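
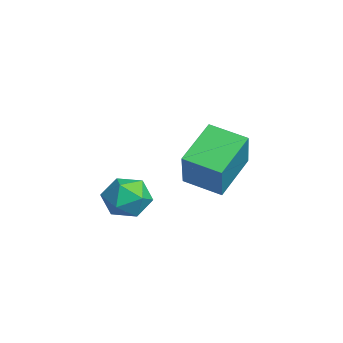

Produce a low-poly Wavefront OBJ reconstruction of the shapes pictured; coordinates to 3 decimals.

v -4.242 -1.068 -2.238
v -3.099 -1.407 -0.485
v -5.49 0.297 -1.16
v -4.347 -0.043 0.593
v -3.233 0.183 -2.653
v -2.09 -0.157 -0.9
v -4.481 1.547 -1.575
v -3.338 1.208 0.178
v -2.161 -3.089 -0.971
v -1.269 -3.299 -1.419
v -2.931 -4.081 -2.041
v -2.039 -4.291 -2.489
v -2.23 -4.634 -1.547
v -1.754 -4.02 -0.886
v -2.446 -3.36 -2.574
v -1.97 -2.746 -1.913
v -1.445 -3.466 -2.409
v -1.312 -4.253 -1.775
v -2.888 -3.127 -1.685
v -2.755 -3.914 -1.051
f 2 4 1
f 5 2 1
f 1 4 3
f 3 5 1
f 2 8 4
f 6 2 5
f 6 8 2
f 4 8 3
f 7 5 3
f 3 8 7
f 7 6 5
f 8 6 7
f 9 20 14
f 9 14 10
f 9 10 16
f 9 16 19
f 9 19 20
f 10 14 18
f 14 20 13
f 20 19 11
f 19 16 15
f 16 10 17
f 12 18 13
f 12 13 11
f 12 11 15
f 12 15 17
f 12 17 18
f 13 18 14
f 11 13 20
f 15 11 19
f 17 15 16
f 18 17 10



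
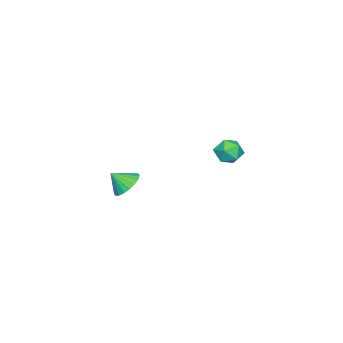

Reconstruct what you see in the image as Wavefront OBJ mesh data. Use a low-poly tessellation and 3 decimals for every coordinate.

v 1.937 -3.062 -1.649
v 2.327 -2.413 -1.243
v 2.283 -3.758 -0.871
v 2.002 -2.409 -1.094
v 1.666 -2.517 -1.041
v 1.376 -2.72 -1.094
v 1.183 -2.982 -1.242
v 1.121 -3.258 -1.461
v 1.199 -3.5 -1.712
v 1.405 -3.667 -1.953
v 1.703 -3.728 -2.14
v 2.041 -3.675 -2.244
v 2.361 -3.515 -2.244
v 2.608 -3.278 -2.141
v 2.739 -3.003 -1.954
v 2.73 -2.738 -1.713
v 2.585 -2.529 -1.462
v 3.513 3.993 3.337
v 3.902 3.907 3.981
v 3.898 2.893 2.959
v 4.287 2.807 3.603
v 3.53 2.8 3.614
v 3.292 3.479 3.848
v 4.508 3.321 3.092
v 4.27 4 3.326
v 4.517 3.492 3.83
v 3.912 3.17 4.152
v 3.888 3.63 2.788
v 3.283 3.308 3.11
f 2 1 4
f 2 4 3
f 4 1 5
f 4 5 3
f 5 1 6
f 5 6 3
f 6 1 7
f 6 7 3
f 7 1 8
f 7 8 3
f 8 1 9
f 8 9 3
f 9 1 10
f 9 10 3
f 10 1 11
f 10 11 3
f 11 1 12
f 11 12 3
f 12 1 13
f 12 13 3
f 13 1 14
f 13 14 3
f 14 1 15
f 14 15 3
f 15 1 16
f 15 16 3
f 16 1 17
f 16 17 3
f 17 1 2
f 17 2 3
f 18 29 23
f 18 23 19
f 18 19 25
f 18 25 28
f 18 28 29
f 19 23 27
f 23 29 22
f 29 28 20
f 28 25 24
f 25 19 26
f 21 27 22
f 21 22 20
f 21 20 24
f 21 24 26
f 21 26 27
f 22 27 23
f 20 22 29
f 24 20 28
f 26 24 25
f 27 26 19



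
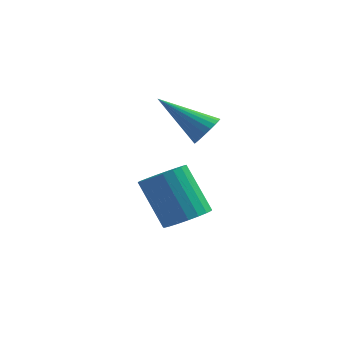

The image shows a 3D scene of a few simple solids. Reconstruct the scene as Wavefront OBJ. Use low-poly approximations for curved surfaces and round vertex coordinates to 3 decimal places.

v -1.228 1.797 -0.131
v -0.912 1.525 0.354
v -2.872 1.963 1.031
v -0.861 1.766 0.392
v -0.866 2.012 0.351
v -0.926 2.226 0.236
v -1.032 2.374 0.065
v -1.167 2.434 -0.136
v -1.312 2.398 -0.336
v -1.445 2.27 -0.505
v -1.544 2.07 -0.616
v -1.595 1.828 -0.655
v -1.59 1.582 -0.613
v -1.53 1.369 -0.498
v -1.425 1.221 -0.327
v -1.289 1.16 -0.126
v -1.144 1.197 0.074
v -1.012 1.325 0.242
v -1.657 0.993 -3.736
v -1.146 1.67 -3.68
v -2.131 2.283 -2.088
v -2.643 1.607 -2.144
v -1.405 1.791 -3.887
v -2.39 2.404 -2.295
v -1.708 1.774 -4.068
v -2.693 2.387 -2.476
v -2.002 1.622 -4.192
v -2.988 2.236 -2.6
v -2.237 1.362 -4.237
v -3.222 1.975 -2.645
v -2.371 1.037 -4.195
v -3.357 1.651 -2.603
v -2.382 0.706 -4.074
v -3.368 1.319 -2.482
v -2.268 0.423 -3.894
v -3.253 1.037 -2.302
v -2.048 0.24 -3.687
v -3.033 0.853 -2.095
v -1.761 0.186 -3.489
v -2.746 0.8 -1.897
v -1.455 0.273 -3.333
v -2.44 0.886 -1.741
v -1.185 0.483 -3.247
v -2.17 1.097 -1.655
v -0.996 0.782 -3.245
v -1.981 1.396 -1.653
v -0.922 1.118 -3.329
v -1.907 1.731 -1.737
v -0.975 1.431 -3.482
v -1.96 2.045 -1.89
f 2 1 4
f 2 4 3
f 4 1 5
f 4 5 3
f 5 1 6
f 5 6 3
f 6 1 7
f 6 7 3
f 7 1 8
f 7 8 3
f 8 1 9
f 8 9 3
f 9 1 10
f 9 10 3
f 10 1 11
f 10 11 3
f 11 1 12
f 11 12 3
f 12 1 13
f 12 13 3
f 13 1 14
f 13 14 3
f 14 1 15
f 14 15 3
f 15 1 16
f 15 16 3
f 16 1 17
f 16 17 3
f 17 1 18
f 17 18 3
f 18 1 2
f 18 2 3
f 20 19 23
f 20 23 21
f 21 23 24
f 21 24 22
f 23 19 25
f 23 25 24
f 24 25 26
f 24 26 22
f 25 19 27
f 25 27 26
f 26 27 28
f 26 28 22
f 27 19 29
f 27 29 28
f 28 29 30
f 28 30 22
f 29 19 31
f 29 31 30
f 30 31 32
f 30 32 22
f 31 19 33
f 31 33 32
f 32 33 34
f 32 34 22
f 33 19 35
f 33 35 34
f 34 35 36
f 34 36 22
f 35 19 37
f 35 37 36
f 36 37 38
f 36 38 22
f 37 19 39
f 37 39 38
f 38 39 40
f 38 40 22
f 39 19 41
f 39 41 40
f 40 41 42
f 40 42 22
f 41 19 43
f 41 43 42
f 42 43 44
f 42 44 22
f 43 19 45
f 43 45 44
f 44 45 46
f 44 46 22
f 45 19 47
f 45 47 46
f 46 47 48
f 46 48 22
f 47 19 49
f 47 49 48
f 48 49 50
f 48 50 22
f 49 19 20
f 49 20 50
f 50 20 21
f 50 21 22



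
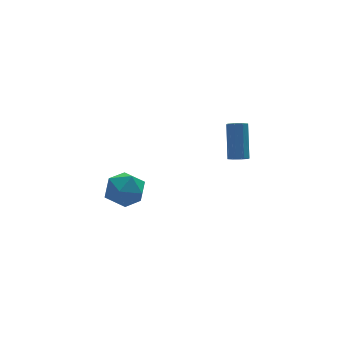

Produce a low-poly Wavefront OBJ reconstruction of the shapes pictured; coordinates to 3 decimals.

v -2.725 2.761 -3.316
v -2.18 2.066 -2.553
v -4.34 1.834 -3.007
v -3.795 1.139 -2.244
v -3.97 2.263 -1.987
v -2.972 2.837 -2.178
v -3.548 1.063 -3.382
v -2.55 1.637 -3.573
v -2.689 1.017 -2.594
v -2.949 1.758 -1.732
v -3.571 2.142 -3.828
v -3.831 2.883 -2.966
v 0.435 -3.64 2.293
v 0.934 -3.612 2.147
v 1.323 -2.433 3.702
v 0.825 -2.46 3.847
v 0.711 -3.325 1.985
v 1.101 -2.145 3.539
v 0.327 -3.222 2.003
v 0.717 -2.042 3.557
v 0.007 -3.364 2.191
v 0.396 -2.184 3.745
v -0.063 -3.667 2.438
v 0.326 -2.488 3.993
v 0.159 -3.955 2.601
v 0.549 -2.775 4.155
v 0.543 -4.058 2.583
v 0.933 -2.878 4.137
v 0.864 -3.916 2.395
v 1.253 -2.736 3.949
f 1 12 6
f 1 6 2
f 1 2 8
f 1 8 11
f 1 11 12
f 2 6 10
f 6 12 5
f 12 11 3
f 11 8 7
f 8 2 9
f 4 10 5
f 4 5 3
f 4 3 7
f 4 7 9
f 4 9 10
f 5 10 6
f 3 5 12
f 7 3 11
f 9 7 8
f 10 9 2
f 14 13 17
f 14 17 15
f 15 17 18
f 15 18 16
f 17 13 19
f 17 19 18
f 18 19 20
f 18 20 16
f 19 13 21
f 19 21 20
f 20 21 22
f 20 22 16
f 21 13 23
f 21 23 22
f 22 23 24
f 22 24 16
f 23 13 25
f 23 25 24
f 24 25 26
f 24 26 16
f 25 13 27
f 25 27 26
f 26 27 28
f 26 28 16
f 27 13 29
f 27 29 28
f 28 29 30
f 28 30 16
f 29 13 14
f 29 14 30
f 30 14 15
f 30 15 16



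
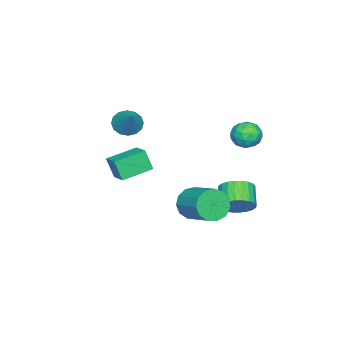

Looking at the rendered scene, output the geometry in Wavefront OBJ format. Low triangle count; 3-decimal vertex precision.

v 0.962 1.95 -3.206
v 1.436 1.35 -2.578
v 2.313 2.849 -1.806
v 1.838 3.45 -2.434
v 1.761 1.393 -3.03
v 2.637 2.892 -2.258
v 1.831 1.613 -3.537
v 2.708 3.112 -2.766
v 1.626 1.94 -3.94
v 2.502 3.439 -3.168
v 1.21 2.27 -4.109
v 2.086 3.77 -3.338
v 0.715 2.499 -3.992
v 1.591 3.998 -3.22
v 0.298 2.554 -3.625
v 1.175 4.053 -2.853
v 0.092 2.417 -3.125
v 0.969 3.916 -2.353
v 0.163 2.132 -2.65
v 1.039 3.631 -1.879
v 0.487 1.789 -2.352
v 1.363 3.288 -1.581
v 0.961 1.498 -2.325
v 1.838 2.997 -1.554
v -0.401 3.757 -3.72
v 0.126 3.865 -2.95
v -0.851 3.351 -2.209
v -1.379 3.243 -2.98
v -0.051 4.186 -2.961
v -1.029 3.671 -2.22
v -0.282 4.442 -3.087
v -1.259 3.927 -2.346
v -0.531 4.593 -3.31
v -1.508 4.078 -2.569
v -0.76 4.617 -3.596
v -1.737 4.102 -2.855
v -0.934 4.511 -3.9
v -1.912 3.996 -3.159
v -1.028 4.289 -4.177
v -2.005 3.774 -3.436
v -1.026 3.987 -4.385
v -2.003 3.472 -3.644
v -0.929 3.649 -4.491
v -1.906 3.135 -3.75
v -0.751 3.329 -4.48
v -1.729 2.814 -3.739
v -0.521 3.073 -4.354
v -1.498 2.558 -3.613
v -0.272 2.922 -4.131
v -1.249 2.407 -3.39
v -0.043 2.898 -3.845
v -1.02 2.383 -3.104
v 0.132 3.004 -3.541
v -0.846 2.489 -2.8
v 0.225 3.226 -3.264
v -0.752 2.711 -2.523
v 0.223 3.528 -3.056
v -0.754 3.013 -2.315
v -1.648 -3.05 0.013
v -0.992 -3.152 -0.502
v -0.572 -2.27 1.227
v -1.157 -2.763 -0.606
v -1.454 -2.452 -0.544
v -1.802 -2.3 -0.332
v -2.109 -2.35 -0.029
v -2.293 -2.587 0.286
v -2.303 -2.948 0.528
v -2.138 -3.337 0.631
v -1.841 -3.649 0.569
v -1.493 -3.8 0.358
v -1.186 -3.751 0.054
v -1.002 -3.513 -0.261
v -2.211 4.035 0.621
v -1.721 3.32 0.789
v -3.099 3.24 -0.169
v -2.609 2.525 -0.001
v -3.08 2.9 0.646
v -2.531 3.391 1.134
v -2.289 3.169 -0.514
v -1.74 3.66 -0.026
v -1.769 2.785 0.088
v -2.258 2.618 0.805
v -2.562 3.942 -0.185
v -3.051 3.775 0.532
v -1.888 3.747 0.774
v -2.932 2.813 -0.154
v -3.209 3.033 0.226
v -2.92 2.613 0.325
v -2.365 3.789 0.977
v -2.076 3.369 1.076
v -2.875 3.122 0.991
v -2.744 3.191 -0.456
v -2.455 2.771 -0.357
v -1.9 3.947 0.295
v -1.611 3.527 0.394
v -1.945 3.438 -0.371
v -1.628 3.012 0.461
v -2.15 2.545 -0.003
v -1.962 2.924 -0.305
v -1.64 3.212 -0.018
v -1.916 2.914 0.882
v -2.437 2.447 0.418
v -2.714 2.668 0.798
v -2.392 2.956 1.085
v -1.944 2.6 0.47
v -2.383 4.113 0.202
v -2.904 3.646 -0.262
v -2.428 3.604 -0.465
v -2.106 3.892 -0.178
v -2.67 4.015 0.623
v -3.192 3.548 0.159
v -3.18 3.348 0.638
v -2.858 3.636 0.925
v -2.876 3.96 0.15
v -0.499 -1.491 -2.168
v -0.551 -1.971 -0.982
v 0.231 -0.632 -1.786
v 0.178 -1.112 -0.601
v 0.882 -2.508 -2.519
v 0.829 -2.988 -1.334
v 1.611 -1.649 -2.138
v 1.559 -2.129 -0.952
f 2 1 5
f 2 5 3
f 3 5 6
f 3 6 4
f 5 1 7
f 5 7 6
f 6 7 8
f 6 8 4
f 7 1 9
f 7 9 8
f 8 9 10
f 8 10 4
f 9 1 11
f 9 11 10
f 10 11 12
f 10 12 4
f 11 1 13
f 11 13 12
f 12 13 14
f 12 14 4
f 13 1 15
f 13 15 14
f 14 15 16
f 14 16 4
f 15 1 17
f 15 17 16
f 16 17 18
f 16 18 4
f 17 1 19
f 17 19 18
f 18 19 20
f 18 20 4
f 19 1 21
f 19 21 20
f 20 21 22
f 20 22 4
f 21 1 23
f 21 23 22
f 22 23 24
f 22 24 4
f 23 1 2
f 23 2 24
f 24 2 3
f 24 3 4
f 26 25 29
f 26 29 27
f 27 29 30
f 27 30 28
f 29 25 31
f 29 31 30
f 30 31 32
f 30 32 28
f 31 25 33
f 31 33 32
f 32 33 34
f 32 34 28
f 33 25 35
f 33 35 34
f 34 35 36
f 34 36 28
f 35 25 37
f 35 37 36
f 36 37 38
f 36 38 28
f 37 25 39
f 37 39 38
f 38 39 40
f 38 40 28
f 39 25 41
f 39 41 40
f 40 41 42
f 40 42 28
f 41 25 43
f 41 43 42
f 42 43 44
f 42 44 28
f 43 25 45
f 43 45 44
f 44 45 46
f 44 46 28
f 45 25 47
f 45 47 46
f 46 47 48
f 46 48 28
f 47 25 49
f 47 49 48
f 48 49 50
f 48 50 28
f 49 25 51
f 49 51 50
f 50 51 52
f 50 52 28
f 51 25 53
f 51 53 52
f 52 53 54
f 52 54 28
f 53 25 55
f 53 55 54
f 54 55 56
f 54 56 28
f 55 25 57
f 55 57 56
f 56 57 58
f 56 58 28
f 57 25 26
f 57 26 58
f 58 26 27
f 58 27 28
f 60 59 62
f 60 62 61
f 62 59 63
f 62 63 61
f 63 59 64
f 63 64 61
f 64 59 65
f 64 65 61
f 65 59 66
f 65 66 61
f 66 59 67
f 66 67 61
f 67 59 68
f 67 68 61
f 68 59 69
f 68 69 61
f 69 59 70
f 69 70 61
f 70 59 71
f 70 71 61
f 71 59 72
f 71 72 61
f 72 59 60
f 72 60 61
f 73 110 89
f 110 84 113
f 89 113 78
f 110 113 89
f 73 89 85
f 89 78 90
f 85 90 74
f 89 90 85
f 73 85 94
f 85 74 95
f 94 95 80
f 85 95 94
f 73 94 106
f 94 80 109
f 106 109 83
f 94 109 106
f 73 106 110
f 106 83 114
f 110 114 84
f 106 114 110
f 74 90 101
f 90 78 104
f 101 104 82
f 90 104 101
f 78 113 91
f 113 84 112
f 91 112 77
f 113 112 91
f 84 114 111
f 114 83 107
f 111 107 75
f 114 107 111
f 83 109 108
f 109 80 96
f 108 96 79
f 109 96 108
f 80 95 100
f 95 74 97
f 100 97 81
f 95 97 100
f 76 102 88
f 102 82 103
f 88 103 77
f 102 103 88
f 76 88 86
f 88 77 87
f 86 87 75
f 88 87 86
f 76 86 93
f 86 75 92
f 93 92 79
f 86 92 93
f 76 93 98
f 93 79 99
f 98 99 81
f 93 99 98
f 76 98 102
f 98 81 105
f 102 105 82
f 98 105 102
f 77 103 91
f 103 82 104
f 91 104 78
f 103 104 91
f 75 87 111
f 87 77 112
f 111 112 84
f 87 112 111
f 79 92 108
f 92 75 107
f 108 107 83
f 92 107 108
f 81 99 100
f 99 79 96
f 100 96 80
f 99 96 100
f 82 105 101
f 105 81 97
f 101 97 74
f 105 97 101
f 116 118 115
f 119 116 115
f 115 118 117
f 117 119 115
f 116 122 118
f 120 116 119
f 120 122 116
f 118 122 117
f 121 119 117
f 117 122 121
f 121 120 119
f 122 120 121



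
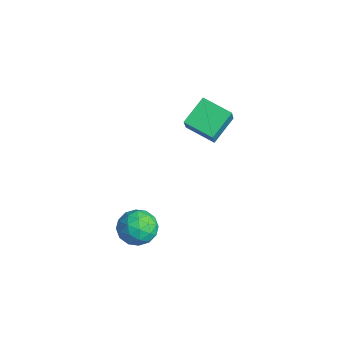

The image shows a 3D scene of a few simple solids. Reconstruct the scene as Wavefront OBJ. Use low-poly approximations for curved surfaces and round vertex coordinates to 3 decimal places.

v 2.908 -1.609 -0.015
v 3.465 -1.36 -0.578
v 2.975 -2.86 -0.502
v 3.532 -2.611 -1.065
v 3.738 -2.637 -0.26
v 3.696 -1.864 0.04
v 2.744 -2.356 -1.12
v 2.702 -1.583 -0.82
v 3.364 -1.822 -1.261
v 3.978 -1.995 -0.73
v 2.462 -2.225 -0.35
v 3.076 -2.398 0.181
v 3.181 -1.375 -0.254
v 3.259 -2.845 -0.826
v 3.38 -2.861 -0.353
v 3.708 -2.714 -0.684
v 3.316 -1.671 0.11
v 3.644 -1.525 -0.221
v 3.804 -2.275 -0.035
v 2.796 -2.695 -0.859
v 3.124 -2.549 -1.19
v 2.732 -1.506 -0.396
v 3.06 -1.359 -0.727
v 2.636 -1.945 -1.045
v 3.449 -1.5 -0.986
v 3.488 -2.235 -1.272
v 3.025 -2.085 -1.305
v 3 -1.631 -1.128
v 3.81 -1.602 -0.674
v 3.849 -2.337 -0.96
v 3.97 -2.353 -0.487
v 3.946 -1.898 -0.311
v 3.75 -1.873 -1.076
v 2.591 -1.883 -0.12
v 2.63 -2.618 -0.406
v 2.494 -2.322 -0.769
v 2.47 -1.867 -0.593
v 2.952 -1.985 0.192
v 2.991 -2.72 -0.094
v 3.44 -2.589 0.048
v 3.415 -2.135 0.225
v 2.69 -2.347 -0.004
v -0.688 1.721 0.597
v -1.183 2.778 1.295
v 0.364 2.451 0.238
v -0.13 3.508 0.937
v -0.07 1.332 1.623
v -0.564 2.389 2.322
v 0.983 2.062 1.265
v 0.488 3.119 1.963
f 1 38 17
f 38 12 41
f 17 41 6
f 38 41 17
f 1 17 13
f 17 6 18
f 13 18 2
f 17 18 13
f 1 13 22
f 13 2 23
f 22 23 8
f 13 23 22
f 1 22 34
f 22 8 37
f 34 37 11
f 22 37 34
f 1 34 38
f 34 11 42
f 38 42 12
f 34 42 38
f 2 18 29
f 18 6 32
f 29 32 10
f 18 32 29
f 6 41 19
f 41 12 40
f 19 40 5
f 41 40 19
f 12 42 39
f 42 11 35
f 39 35 3
f 42 35 39
f 11 37 36
f 37 8 24
f 36 24 7
f 37 24 36
f 8 23 28
f 23 2 25
f 28 25 9
f 23 25 28
f 4 30 16
f 30 10 31
f 16 31 5
f 30 31 16
f 4 16 14
f 16 5 15
f 14 15 3
f 16 15 14
f 4 14 21
f 14 3 20
f 21 20 7
f 14 20 21
f 4 21 26
f 21 7 27
f 26 27 9
f 21 27 26
f 4 26 30
f 26 9 33
f 30 33 10
f 26 33 30
f 5 31 19
f 31 10 32
f 19 32 6
f 31 32 19
f 3 15 39
f 15 5 40
f 39 40 12
f 15 40 39
f 7 20 36
f 20 3 35
f 36 35 11
f 20 35 36
f 9 27 28
f 27 7 24
f 28 24 8
f 27 24 28
f 10 33 29
f 33 9 25
f 29 25 2
f 33 25 29
f 44 46 43
f 47 44 43
f 43 46 45
f 45 47 43
f 44 50 46
f 48 44 47
f 48 50 44
f 46 50 45
f 49 47 45
f 45 50 49
f 49 48 47
f 50 48 49



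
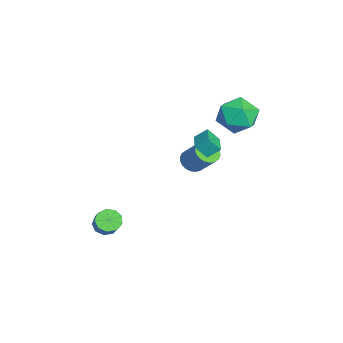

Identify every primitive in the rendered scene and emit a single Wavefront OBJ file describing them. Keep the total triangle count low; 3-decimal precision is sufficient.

v -3.653 0.982 0.103
v -3.163 0.482 0.114
v -2.438 1.218 1.269
v -2.927 1.718 1.257
v -3.056 0.657 -0.066
v -2.33 1.394 1.089
v -3.039 0.882 -0.22
v -2.314 1.619 0.935
v -3.116 1.123 -0.324
v -2.391 1.859 0.831
v -3.275 1.341 -0.364
v -2.549 2.078 0.791
v -3.491 1.505 -0.333
v -2.765 2.242 0.822
v -3.732 1.59 -0.235
v -3.006 2.326 0.919
v -3.961 1.582 -0.086
v -3.235 2.318 1.068
v -4.142 1.482 0.091
v -3.417 2.218 1.246
v -4.25 1.306 0.271
v -3.524 2.043 1.426
v -4.266 1.081 0.425
v -3.541 1.818 1.58
v -4.189 0.841 0.529
v -3.464 1.577 1.684
v -4.031 0.622 0.569
v -3.305 1.359 1.724
v -3.815 0.458 0.538
v -3.089 1.195 1.693
v -3.574 0.374 0.441
v -2.848 1.11 1.595
v -3.345 0.382 0.292
v -2.619 1.118 1.446
v -3.352 4.191 3.977
v -2.463 3.761 3.335
v -4.257 2.519 3.845
v -3.368 2.089 3.203
v -3.208 2.327 4.345
v -2.649 3.36 4.427
v -4.071 2.92 2.753
v -3.512 3.953 2.835
v -2.908 2.975 2.578
v -2.375 2.609 3.562
v -4.345 3.671 3.618
v -3.812 3.305 4.602
v -0.273 -3.171 -2.103
v 0.106 -3.659 -2.362
v 0.932 -3.477 -1.496
v 0.553 -2.989 -1.237
v 0.217 -3.257 -2.552
v 1.043 -3.075 -1.686
v 0.098 -2.815 -2.532
v 0.924 -2.632 -1.666
v -0.194 -2.539 -2.311
v 0.632 -2.357 -1.445
v -0.523 -2.559 -1.993
v 0.302 -2.377 -1.127
v -0.735 -2.866 -1.726
v 0.09 -2.684 -0.86
v -0.731 -3.315 -1.636
v 0.095 -3.133 -0.77
v -0.512 -3.697 -1.764
v 0.313 -3.515 -0.898
v -0.182 -3.833 -2.051
v 0.644 -3.651 -1.185
v -1.036 1.595 2.855
v -1.03 1.023 3.55
v -1.059 2.228 3.375
v -1.053 1.656 4.071
v 0.093 1.624 2.869
v 0.099 1.052 3.565
v 0.07 2.257 3.39
v 0.076 1.685 4.085
f 2 1 5
f 2 5 3
f 3 5 6
f 3 6 4
f 5 1 7
f 5 7 6
f 6 7 8
f 6 8 4
f 7 1 9
f 7 9 8
f 8 9 10
f 8 10 4
f 9 1 11
f 9 11 10
f 10 11 12
f 10 12 4
f 11 1 13
f 11 13 12
f 12 13 14
f 12 14 4
f 13 1 15
f 13 15 14
f 14 15 16
f 14 16 4
f 15 1 17
f 15 17 16
f 16 17 18
f 16 18 4
f 17 1 19
f 17 19 18
f 18 19 20
f 18 20 4
f 19 1 21
f 19 21 20
f 20 21 22
f 20 22 4
f 21 1 23
f 21 23 22
f 22 23 24
f 22 24 4
f 23 1 25
f 23 25 24
f 24 25 26
f 24 26 4
f 25 1 27
f 25 27 26
f 26 27 28
f 26 28 4
f 27 1 29
f 27 29 28
f 28 29 30
f 28 30 4
f 29 1 31
f 29 31 30
f 30 31 32
f 30 32 4
f 31 1 33
f 31 33 32
f 32 33 34
f 32 34 4
f 33 1 2
f 33 2 34
f 34 2 3
f 34 3 4
f 35 46 40
f 35 40 36
f 35 36 42
f 35 42 45
f 35 45 46
f 36 40 44
f 40 46 39
f 46 45 37
f 45 42 41
f 42 36 43
f 38 44 39
f 38 39 37
f 38 37 41
f 38 41 43
f 38 43 44
f 39 44 40
f 37 39 46
f 41 37 45
f 43 41 42
f 44 43 36
f 48 47 51
f 48 51 49
f 49 51 52
f 49 52 50
f 51 47 53
f 51 53 52
f 52 53 54
f 52 54 50
f 53 47 55
f 53 55 54
f 54 55 56
f 54 56 50
f 55 47 57
f 55 57 56
f 56 57 58
f 56 58 50
f 57 47 59
f 57 59 58
f 58 59 60
f 58 60 50
f 59 47 61
f 59 61 60
f 60 61 62
f 60 62 50
f 61 47 63
f 61 63 62
f 62 63 64
f 62 64 50
f 63 47 65
f 63 65 64
f 64 65 66
f 64 66 50
f 65 47 48
f 65 48 66
f 66 48 49
f 66 49 50
f 68 70 67
f 71 68 67
f 67 70 69
f 69 71 67
f 68 74 70
f 72 68 71
f 72 74 68
f 70 74 69
f 73 71 69
f 69 74 73
f 73 72 71
f 74 72 73



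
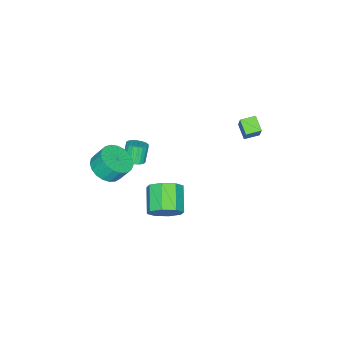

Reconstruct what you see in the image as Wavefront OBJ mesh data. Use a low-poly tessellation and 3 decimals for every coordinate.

v 2.482 -3.152 -0.728
v 3.155 -3.795 -0.16
v 2.911 -3.17 0.835
v 2.238 -2.528 0.268
v 3.433 -3.465 -0.298
v 3.19 -2.84 0.697
v 3.548 -3.082 -0.511
v 3.304 -2.457 0.484
v 3.477 -2.711 -0.762
v 3.234 -2.086 0.234
v 3.235 -2.416 -1.006
v 2.992 -1.791 -0.011
v 2.862 -2.248 -1.202
v 2.619 -1.623 -0.207
v 2.424 -2.237 -1.316
v 2.181 -1.612 -0.321
v 1.995 -2.384 -1.329
v 1.752 -1.759 -0.334
v 1.651 -2.664 -1.237
v 1.408 -2.039 -0.242
v 1.45 -3.029 -1.058
v 1.207 -2.404 -0.062
v 1.428 -3.414 -0.821
v 1.184 -2.79 0.174
v 1.587 -3.755 -0.568
v 1.344 -3.13 0.427
v 1.902 -3.991 -0.343
v 1.659 -3.366 0.653
v 2.316 -4.083 -0.184
v 2.073 -3.458 0.811
v 2.76 -4.013 -0.119
v 2.516 -3.388 0.876
v -2.043 4.272 2.734
v -2.549 3.554 3.291
v -1.452 4.75 3.886
v -1.958 4.033 4.443
v -1.342 3.687 2.617
v -1.848 2.97 3.174
v -0.751 4.166 3.769
v -1.257 3.448 4.326
v 1.311 0.144 -4.209
v 1.882 0.303 -3.294
v 0.6 -0.605 -2.336
v 0.029 -0.764 -3.251
v 1.337 0.917 -3.441
v 0.055 0.01 -2.483
v 0.777 1.078 -4.038
v -0.505 0.171 -3.08
v 0.53 0.692 -4.735
v -0.752 -0.215 -3.777
v 0.74 -0.015 -5.124
v -0.542 -0.923 -4.166
v 1.285 -0.63 -4.977
v 0.003 -1.537 -4.019
v 1.845 -0.791 -4.38
v 0.563 -1.698 -3.422
v 2.092 -0.405 -3.683
v 0.81 -1.312 -2.725
v 0.117 -2.884 -1.852
v 0.578 -3.338 -1.678
v 0.044 -3.45 -0.554
v -0.417 -2.996 -0.728
v 0.703 -3.081 -1.593
v 0.168 -3.192 -0.469
v 0.712 -2.785 -1.56
v 0.177 -2.896 -0.435
v 0.603 -2.509 -1.584
v 0.068 -2.62 -0.46
v 0.398 -2.307 -1.662
v -0.137 -2.418 -0.537
v 0.137 -2.219 -1.777
v -0.397 -2.33 -0.653
v -0.127 -2.263 -1.907
v -0.662 -2.374 -0.783
v -0.344 -2.43 -2.026
v -0.878 -2.542 -0.902
v -0.468 -2.688 -2.111
v -1.003 -2.799 -0.987
v -0.477 -2.984 -2.145
v -1.012 -3.095 -1.02
v -0.368 -3.26 -2.12
v -0.903 -3.371 -0.996
v -0.163 -3.462 -2.043
v -0.698 -3.573 -0.918
v 0.097 -3.55 -1.927
v -0.437 -3.661 -0.803
v 0.362 -3.506 -1.797
v -0.173 -3.617 -0.673
f 2 1 5
f 2 5 3
f 3 5 6
f 3 6 4
f 5 1 7
f 5 7 6
f 6 7 8
f 6 8 4
f 7 1 9
f 7 9 8
f 8 9 10
f 8 10 4
f 9 1 11
f 9 11 10
f 10 11 12
f 10 12 4
f 11 1 13
f 11 13 12
f 12 13 14
f 12 14 4
f 13 1 15
f 13 15 14
f 14 15 16
f 14 16 4
f 15 1 17
f 15 17 16
f 16 17 18
f 16 18 4
f 17 1 19
f 17 19 18
f 18 19 20
f 18 20 4
f 19 1 21
f 19 21 20
f 20 21 22
f 20 22 4
f 21 1 23
f 21 23 22
f 22 23 24
f 22 24 4
f 23 1 25
f 23 25 24
f 24 25 26
f 24 26 4
f 25 1 27
f 25 27 26
f 26 27 28
f 26 28 4
f 27 1 29
f 27 29 28
f 28 29 30
f 28 30 4
f 29 1 31
f 29 31 30
f 30 31 32
f 30 32 4
f 31 1 2
f 31 2 32
f 32 2 3
f 32 3 4
f 34 36 33
f 37 34 33
f 33 36 35
f 35 37 33
f 34 40 36
f 38 34 37
f 38 40 34
f 36 40 35
f 39 37 35
f 35 40 39
f 39 38 37
f 40 38 39
f 42 41 45
f 42 45 43
f 43 45 46
f 43 46 44
f 45 41 47
f 45 47 46
f 46 47 48
f 46 48 44
f 47 41 49
f 47 49 48
f 48 49 50
f 48 50 44
f 49 41 51
f 49 51 50
f 50 51 52
f 50 52 44
f 51 41 53
f 51 53 52
f 52 53 54
f 52 54 44
f 53 41 55
f 53 55 54
f 54 55 56
f 54 56 44
f 55 41 57
f 55 57 56
f 56 57 58
f 56 58 44
f 57 41 42
f 57 42 58
f 58 42 43
f 58 43 44
f 60 59 63
f 60 63 61
f 61 63 64
f 61 64 62
f 63 59 65
f 63 65 64
f 64 65 66
f 64 66 62
f 65 59 67
f 65 67 66
f 66 67 68
f 66 68 62
f 67 59 69
f 67 69 68
f 68 69 70
f 68 70 62
f 69 59 71
f 69 71 70
f 70 71 72
f 70 72 62
f 71 59 73
f 71 73 72
f 72 73 74
f 72 74 62
f 73 59 75
f 73 75 74
f 74 75 76
f 74 76 62
f 75 59 77
f 75 77 76
f 76 77 78
f 76 78 62
f 77 59 79
f 77 79 78
f 78 79 80
f 78 80 62
f 79 59 81
f 79 81 80
f 80 81 82
f 80 82 62
f 81 59 83
f 81 83 82
f 82 83 84
f 82 84 62
f 83 59 85
f 83 85 84
f 84 85 86
f 84 86 62
f 85 59 87
f 85 87 86
f 86 87 88
f 86 88 62
f 87 59 60
f 87 60 88
f 88 60 61
f 88 61 62



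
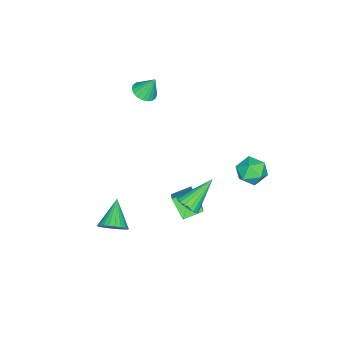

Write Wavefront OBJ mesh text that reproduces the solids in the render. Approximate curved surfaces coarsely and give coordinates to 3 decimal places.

v 3.299 -2.684 -3.354
v 3.848 -2.968 -2.756
v 1.921 -3.136 -2.306
v 3.812 -2.647 -2.665
v 3.698 -2.331 -2.679
v 3.523 -2.07 -2.796
v 3.314 -1.902 -2.998
v 3.103 -1.853 -3.254
v 2.922 -1.93 -3.526
v 2.798 -2.123 -3.771
v 2.751 -2.401 -3.953
v 2.787 -2.722 -4.044
v 2.901 -3.037 -4.03
v 3.075 -3.298 -3.913
v 3.284 -3.466 -3.711
v 3.495 -3.515 -3.455
v 3.676 -3.438 -3.183
v 3.8 -3.245 -2.938
v -2.569 -3.705 3.027
v -2.194 -4.27 3.348
v -2.711 -3.115 4.233
v -1.951 -4.054 3.271
v -1.831 -3.769 3.146
v -1.857 -3.471 2.997
v -2.023 -3.22 2.854
v -2.298 -3.064 2.746
v -2.626 -3.036 2.693
v -2.943 -3.14 2.706
v -3.186 -3.356 2.783
v -3.306 -3.641 2.908
v -3.281 -3.939 3.057
v -3.114 -4.19 3.2
v -2.839 -4.345 3.308
v -2.511 -4.374 3.361
v 3.781 1.934 1.481
v 4.22 2.476 1.614
v 2.419 2.706 2.819
v 4.045 2.584 1.374
v 3.818 2.564 1.155
v 3.584 2.418 1.001
v 3.389 2.177 0.941
v 3.271 1.887 0.989
v 3.255 1.607 1.134
v 3.343 1.392 1.347
v 3.517 1.283 1.588
v 3.744 1.304 1.807
v 3.978 1.45 1.961
v 4.174 1.691 2.02
v 4.291 1.98 1.973
v 4.307 2.261 1.828
v -4.053 3.106 -2.955
v -3.23 2.684 -3.334
v -4.23 1.856 -1.946
v -3.407 1.434 -2.325
v -3.335 2.265 -1.776
v -3.225 3.038 -2.399
v -4.235 1.502 -2.881
v -4.125 2.275 -3.504
v -3.343 1.693 -3.288
v -2.787 2.164 -2.605
v -4.673 2.376 -2.675
v -4.117 2.847 -1.992
v -1.481 -0.346 -3.179
v -0.578 0.156 -2.458
v -1.085 0.516 -4.275
v -0.181 1.018 -3.554
v -0.699 -1.198 -3.566
v 0.205 -0.696 -2.845
v -0.302 -0.336 -4.662
v 0.601 0.166 -3.941
f 2 1 4
f 2 4 3
f 4 1 5
f 4 5 3
f 5 1 6
f 5 6 3
f 6 1 7
f 6 7 3
f 7 1 8
f 7 8 3
f 8 1 9
f 8 9 3
f 9 1 10
f 9 10 3
f 10 1 11
f 10 11 3
f 11 1 12
f 11 12 3
f 12 1 13
f 12 13 3
f 13 1 14
f 13 14 3
f 14 1 15
f 14 15 3
f 15 1 16
f 15 16 3
f 16 1 17
f 16 17 3
f 17 1 18
f 17 18 3
f 18 1 2
f 18 2 3
f 20 19 22
f 20 22 21
f 22 19 23
f 22 23 21
f 23 19 24
f 23 24 21
f 24 19 25
f 24 25 21
f 25 19 26
f 25 26 21
f 26 19 27
f 26 27 21
f 27 19 28
f 27 28 21
f 28 19 29
f 28 29 21
f 29 19 30
f 29 30 21
f 30 19 31
f 30 31 21
f 31 19 32
f 31 32 21
f 32 19 33
f 32 33 21
f 33 19 34
f 33 34 21
f 34 19 20
f 34 20 21
f 36 35 38
f 36 38 37
f 38 35 39
f 38 39 37
f 39 35 40
f 39 40 37
f 40 35 41
f 40 41 37
f 41 35 42
f 41 42 37
f 42 35 43
f 42 43 37
f 43 35 44
f 43 44 37
f 44 35 45
f 44 45 37
f 45 35 46
f 45 46 37
f 46 35 47
f 46 47 37
f 47 35 48
f 47 48 37
f 48 35 49
f 48 49 37
f 49 35 50
f 49 50 37
f 50 35 36
f 50 36 37
f 51 62 56
f 51 56 52
f 51 52 58
f 51 58 61
f 51 61 62
f 52 56 60
f 56 62 55
f 62 61 53
f 61 58 57
f 58 52 59
f 54 60 55
f 54 55 53
f 54 53 57
f 54 57 59
f 54 59 60
f 55 60 56
f 53 55 62
f 57 53 61
f 59 57 58
f 60 59 52
f 64 66 63
f 67 64 63
f 63 66 65
f 65 67 63
f 64 70 66
f 68 64 67
f 68 70 64
f 66 70 65
f 69 67 65
f 65 70 69
f 69 68 67
f 70 68 69



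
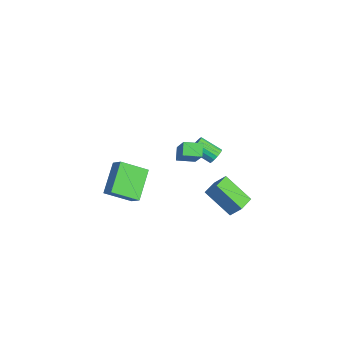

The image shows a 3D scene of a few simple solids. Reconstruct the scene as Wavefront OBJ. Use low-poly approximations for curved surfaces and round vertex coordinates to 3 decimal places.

v 2.499 3.582 -2.286
v 1.514 2.41 -0.983
v 1.609 4.293 -2.32
v 0.623 3.121 -1.018
v 2.897 4.119 -1.502
v 1.911 2.947 -0.2
v 2.006 4.83 -1.537
v 1.021 3.658 -0.234
v -1.036 3.558 -0.182
v -0.759 3.717 0.254
v -1.348 2.701 0.998
v -1.624 2.542 0.562
v -0.978 3.853 0.266
v -1.567 2.837 1.011
v -1.211 3.922 0.176
v -1.799 2.906 0.92
v -1.403 3.907 0.004
v -1.992 2.891 0.748
v -1.511 3.812 -0.211
v -2.1 2.797 0.533
v -1.51 3.659 -0.419
v -2.099 2.644 0.325
v -1.401 3.483 -0.573
v -1.989 2.467 0.171
v -1.208 3.324 -0.637
v -1.796 2.308 0.107
v -0.975 3.218 -0.598
v -1.564 2.203 0.147
v -0.756 3.191 -0.463
v -1.345 2.175 0.282
v -0.602 3.247 -0.263
v -1.19 2.231 0.481
v -0.546 3.375 -0.045
v -1.135 2.359 0.699
v -0.603 3.544 0.141
v -1.192 2.528 0.885
v 2.033 0.755 2.299
v 1.434 0.92 2.864
v 2.157 1.755 2.138
v 1.557 1.92 2.703
v 3.483 0.82 3.817
v 2.883 0.985 4.382
v 3.606 1.82 3.656
v 3.007 1.985 4.221
v -2.666 -2.415 -3.691
v -4.165 -1.619 -2.387
v -2.645 -0.852 -4.622
v -4.145 -0.056 -3.319
v -1.995 -2.084 -3.121
v -3.495 -1.288 -1.818
v -1.975 -0.521 -4.053
v -3.474 0.275 -2.749
f 2 4 1
f 5 2 1
f 1 4 3
f 3 5 1
f 2 8 4
f 6 2 5
f 6 8 2
f 4 8 3
f 7 5 3
f 3 8 7
f 7 6 5
f 8 6 7
f 10 9 13
f 10 13 11
f 11 13 14
f 11 14 12
f 13 9 15
f 13 15 14
f 14 15 16
f 14 16 12
f 15 9 17
f 15 17 16
f 16 17 18
f 16 18 12
f 17 9 19
f 17 19 18
f 18 19 20
f 18 20 12
f 19 9 21
f 19 21 20
f 20 21 22
f 20 22 12
f 21 9 23
f 21 23 22
f 22 23 24
f 22 24 12
f 23 9 25
f 23 25 24
f 24 25 26
f 24 26 12
f 25 9 27
f 25 27 26
f 26 27 28
f 26 28 12
f 27 9 29
f 27 29 28
f 28 29 30
f 28 30 12
f 29 9 31
f 29 31 30
f 30 31 32
f 30 32 12
f 31 9 33
f 31 33 32
f 32 33 34
f 32 34 12
f 33 9 35
f 33 35 34
f 34 35 36
f 34 36 12
f 35 9 10
f 35 10 36
f 36 10 11
f 36 11 12
f 38 40 37
f 41 38 37
f 37 40 39
f 39 41 37
f 38 44 40
f 42 38 41
f 42 44 38
f 40 44 39
f 43 41 39
f 39 44 43
f 43 42 41
f 44 42 43
f 46 48 45
f 49 46 45
f 45 48 47
f 47 49 45
f 46 52 48
f 50 46 49
f 50 52 46
f 48 52 47
f 51 49 47
f 47 52 51
f 51 50 49
f 52 50 51



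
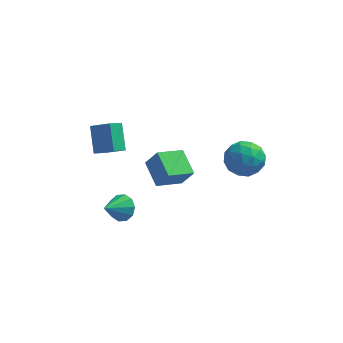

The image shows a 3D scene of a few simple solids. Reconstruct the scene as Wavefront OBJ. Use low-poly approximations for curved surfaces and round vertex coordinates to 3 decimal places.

v -1.514 -1.44 0.329
v -0.884 -1.898 0.292
v -2.166 -2.4 1.111
v -0.838 -1.614 0.679
v -1.051 -1.263 0.932
v -1.441 -0.98 0.954
v -1.858 -0.872 0.738
v -2.144 -0.982 0.365
v -2.189 -1.266 -0.021
v -1.976 -1.617 -0.274
v -1.586 -1.9 -0.297
v -1.169 -2.008 -0.08
v 3.881 4.423 0.986
v 4.695 3.732 0.667
v 2.665 3.368 0.173
v 3.479 2.677 -0.146
v 3.204 2.753 0.931
v 3.955 3.405 1.433
v 3.405 3.695 -0.593
v 4.156 4.347 -0.091
v 4.401 3.282 -0.31
v 4.276 2.7 0.632
v 3.084 4.4 0.208
v 2.959 3.818 1.15
v 4.394 4.17 0.898
v 2.966 2.93 -0.058
v 2.804 2.974 0.575
v 3.282 2.568 0.387
v 3.96 3.978 1.349
v 4.438 3.572 1.161
v 3.562 2.996 1.316
v 2.922 3.528 -0.321
v 3.4 3.122 -0.509
v 4.078 4.532 0.453
v 4.556 4.126 0.265
v 3.798 4.104 -0.476
v 4.7 3.5 0.136
v 3.986 2.879 -0.342
v 3.942 3.478 -0.605
v 4.384 3.861 -0.309
v 4.627 3.157 0.69
v 3.912 2.537 0.212
v 3.75 2.582 0.845
v 4.192 2.965 1.14
v 4.454 2.893 0.116
v 3.448 4.563 0.628
v 2.733 3.943 0.15
v 3.168 4.135 -0.3
v 3.61 4.518 -0.005
v 3.374 4.221 1.182
v 2.66 3.6 0.704
v 2.976 3.239 1.149
v 3.418 3.622 1.445
v 2.906 4.207 0.724
v -2.61 0.334 2.803
v -3.047 -0.352 3.293
v -2.99 1.372 3.917
v -3.426 0.686 4.408
v -1.594 0.094 3.372
v -2.03 -0.592 3.863
v -1.973 1.132 4.487
v -2.41 0.446 4.977
v 0.497 3.709 -2.239
v -0.626 2.691 -1.696
v -0.287 4.918 -1.592
v -1.409 3.9 -1.048
v 1.149 3.56 -1.172
v 0.027 2.542 -0.628
v 0.366 4.769 -0.524
v -0.757 3.751 0.019
f 2 1 4
f 2 4 3
f 4 1 5
f 4 5 3
f 5 1 6
f 5 6 3
f 6 1 7
f 6 7 3
f 7 1 8
f 7 8 3
f 8 1 9
f 8 9 3
f 9 1 10
f 9 10 3
f 10 1 11
f 10 11 3
f 11 1 12
f 11 12 3
f 12 1 2
f 12 2 3
f 13 50 29
f 50 24 53
f 29 53 18
f 50 53 29
f 13 29 25
f 29 18 30
f 25 30 14
f 29 30 25
f 13 25 34
f 25 14 35
f 34 35 20
f 25 35 34
f 13 34 46
f 34 20 49
f 46 49 23
f 34 49 46
f 13 46 50
f 46 23 54
f 50 54 24
f 46 54 50
f 14 30 41
f 30 18 44
f 41 44 22
f 30 44 41
f 18 53 31
f 53 24 52
f 31 52 17
f 53 52 31
f 24 54 51
f 54 23 47
f 51 47 15
f 54 47 51
f 23 49 48
f 49 20 36
f 48 36 19
f 49 36 48
f 20 35 40
f 35 14 37
f 40 37 21
f 35 37 40
f 16 42 28
f 42 22 43
f 28 43 17
f 42 43 28
f 16 28 26
f 28 17 27
f 26 27 15
f 28 27 26
f 16 26 33
f 26 15 32
f 33 32 19
f 26 32 33
f 16 33 38
f 33 19 39
f 38 39 21
f 33 39 38
f 16 38 42
f 38 21 45
f 42 45 22
f 38 45 42
f 17 43 31
f 43 22 44
f 31 44 18
f 43 44 31
f 15 27 51
f 27 17 52
f 51 52 24
f 27 52 51
f 19 32 48
f 32 15 47
f 48 47 23
f 32 47 48
f 21 39 40
f 39 19 36
f 40 36 20
f 39 36 40
f 22 45 41
f 45 21 37
f 41 37 14
f 45 37 41
f 56 58 55
f 59 56 55
f 55 58 57
f 57 59 55
f 56 62 58
f 60 56 59
f 60 62 56
f 58 62 57
f 61 59 57
f 57 62 61
f 61 60 59
f 62 60 61
f 64 66 63
f 67 64 63
f 63 66 65
f 65 67 63
f 64 70 66
f 68 64 67
f 68 70 64
f 66 70 65
f 69 67 65
f 65 70 69
f 69 68 67
f 70 68 69



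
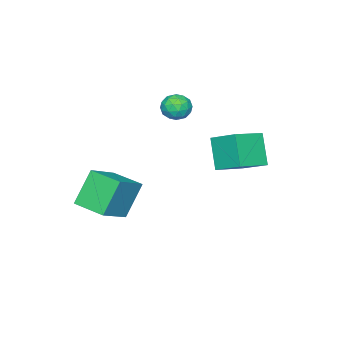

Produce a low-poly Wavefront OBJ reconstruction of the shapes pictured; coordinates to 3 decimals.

v 1.632 -1.21 -5.092
v 0.537 -1.047 -3.273
v 1.634 0.553 -5.248
v 0.538 0.716 -3.429
v 3.442 -1.116 -4.011
v 2.346 -0.953 -2.192
v 3.443 0.647 -4.167
v 2.348 0.81 -2.348
v -3.982 0.17 0.244
v -3.142 0.301 0.306
v -3.758 -0.841 -0.666
v -2.918 -0.71 -0.604
v -3.348 -1.039 0.054
v -3.487 -0.414 0.616
v -3.413 -0.126 -0.976
v -3.552 0.499 -0.414
v -2.791 0.117 -0.448
v -2.751 -0.447 0.189
v -4.149 -0.093 -0.549
v -4.109 -0.657 0.088
v -3.582 0.324 0.354
v -3.318 -0.864 -0.714
v -3.571 -1.057 -0.328
v -3.077 -0.981 -0.291
v -3.784 -0.096 0.537
v -3.291 -0.019 0.574
v -3.412 -0.806 0.426
v -3.609 -0.521 -0.934
v -3.116 -0.444 -0.897
v -3.823 0.441 -0.069
v -3.329 0.517 -0.032
v -3.488 0.266 -0.786
v -2.882 0.293 -0.052
v -2.75 -0.301 -0.587
v -3.041 0.042 -0.806
v -3.123 0.41 -0.475
v -2.858 -0.038 0.322
v -2.726 -0.633 -0.212
v -2.979 -0.826 0.174
v -3.06 -0.458 0.505
v -2.652 -0.146 -0.121
v -4.174 0.093 -0.148
v -4.042 -0.502 -0.682
v -3.84 -0.082 -0.865
v -3.921 0.286 -0.534
v -4.15 -0.239 0.227
v -4.018 -0.833 -0.308
v -3.777 -0.95 0.115
v -3.859 -0.582 0.446
v -4.248 -0.394 -0.239
v -4.539 2.681 -1.773
v -2.821 2.265 -1.225
v -4.433 4.192 -0.957
v -2.715 3.776 -0.41
v -3.825 3.504 -3.39
v -2.107 3.088 -2.843
v -3.719 5.015 -2.575
v -2.001 4.599 -2.027
f 2 4 1
f 5 2 1
f 1 4 3
f 3 5 1
f 2 8 4
f 6 2 5
f 6 8 2
f 4 8 3
f 7 5 3
f 3 8 7
f 7 6 5
f 8 6 7
f 9 46 25
f 46 20 49
f 25 49 14
f 46 49 25
f 9 25 21
f 25 14 26
f 21 26 10
f 25 26 21
f 9 21 30
f 21 10 31
f 30 31 16
f 21 31 30
f 9 30 42
f 30 16 45
f 42 45 19
f 30 45 42
f 9 42 46
f 42 19 50
f 46 50 20
f 42 50 46
f 10 26 37
f 26 14 40
f 37 40 18
f 26 40 37
f 14 49 27
f 49 20 48
f 27 48 13
f 49 48 27
f 20 50 47
f 50 19 43
f 47 43 11
f 50 43 47
f 19 45 44
f 45 16 32
f 44 32 15
f 45 32 44
f 16 31 36
f 31 10 33
f 36 33 17
f 31 33 36
f 12 38 24
f 38 18 39
f 24 39 13
f 38 39 24
f 12 24 22
f 24 13 23
f 22 23 11
f 24 23 22
f 12 22 29
f 22 11 28
f 29 28 15
f 22 28 29
f 12 29 34
f 29 15 35
f 34 35 17
f 29 35 34
f 12 34 38
f 34 17 41
f 38 41 18
f 34 41 38
f 13 39 27
f 39 18 40
f 27 40 14
f 39 40 27
f 11 23 47
f 23 13 48
f 47 48 20
f 23 48 47
f 15 28 44
f 28 11 43
f 44 43 19
f 28 43 44
f 17 35 36
f 35 15 32
f 36 32 16
f 35 32 36
f 18 41 37
f 41 17 33
f 37 33 10
f 41 33 37
f 52 54 51
f 55 52 51
f 51 54 53
f 53 55 51
f 52 58 54
f 56 52 55
f 56 58 52
f 54 58 53
f 57 55 53
f 53 58 57
f 57 56 55
f 58 56 57



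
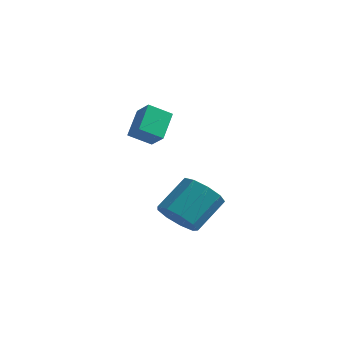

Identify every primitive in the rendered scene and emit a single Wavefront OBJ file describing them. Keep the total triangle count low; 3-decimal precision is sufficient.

v 1.066 1.65 0.823
v 0.428 1.164 1.294
v 0.893 2.586 1.554
v 0.255 2.1 2.025
v 1.665 1.36 1.335
v 1.027 0.874 1.806
v 1.492 2.296 2.066
v 0.854 1.81 2.537
v 2.085 1.516 -2.344
v 2.524 0.977 -1.873
v 2.914 2.125 -0.924
v 2.475 2.664 -1.396
v 2.861 1.2 -2.282
v 3.251 2.348 -1.333
v 2.834 1.571 -2.72
v 3.225 2.719 -1.771
v 2.457 1.916 -2.982
v 2.848 3.064 -2.033
v 1.906 2.074 -2.946
v 2.296 3.222 -1.997
v 1.438 1.971 -2.629
v 1.829 3.119 -1.68
v 1.273 1.654 -2.178
v 1.664 2.803 -1.229
v 1.488 1.273 -1.805
v 1.878 2.422 -0.857
v 1.982 1.006 -1.685
v 2.372 2.154 -0.736
f 2 4 1
f 5 2 1
f 1 4 3
f 3 5 1
f 2 8 4
f 6 2 5
f 6 8 2
f 4 8 3
f 7 5 3
f 3 8 7
f 7 6 5
f 8 6 7
f 10 9 13
f 10 13 11
f 11 13 14
f 11 14 12
f 13 9 15
f 13 15 14
f 14 15 16
f 14 16 12
f 15 9 17
f 15 17 16
f 16 17 18
f 16 18 12
f 17 9 19
f 17 19 18
f 18 19 20
f 18 20 12
f 19 9 21
f 19 21 20
f 20 21 22
f 20 22 12
f 21 9 23
f 21 23 22
f 22 23 24
f 22 24 12
f 23 9 25
f 23 25 24
f 24 25 26
f 24 26 12
f 25 9 27
f 25 27 26
f 26 27 28
f 26 28 12
f 27 9 10
f 27 10 28
f 28 10 11
f 28 11 12



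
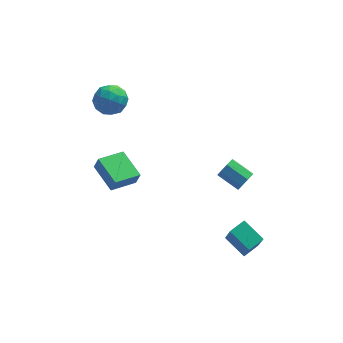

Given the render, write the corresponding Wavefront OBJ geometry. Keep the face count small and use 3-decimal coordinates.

v -3.863 2.94 3.566
v -3.032 2.702 4.045
v -3.848 1.518 2.835
v -3.017 1.28 3.314
v -3.868 1.359 3.81
v -3.877 2.238 4.262
v -3.003 1.982 2.618
v -3.012 2.861 3.07
v -2.5 2.11 3.459
v -3.035 1.726 4.196
v -3.845 2.494 2.684
v -4.38 2.11 3.421
v -3.449 2.946 3.87
v -3.431 1.274 3.01
v -3.931 1.32 3.302
v -3.443 1.181 3.584
v -3.946 2.673 3.997
v -3.457 2.534 4.279
v -3.948 1.744 4.141
v -3.423 1.686 2.601
v -2.934 1.547 2.883
v -3.437 3.039 3.296
v -2.949 2.9 3.578
v -2.932 2.476 2.739
v -2.648 2.458 3.807
v -2.639 1.623 3.377
v -2.631 2.035 2.968
v -2.636 2.551 3.234
v -2.962 2.232 4.24
v -2.953 1.396 3.81
v -3.453 1.443 4.102
v -3.459 1.96 4.368
v -2.649 1.884 3.896
v -3.927 2.824 3.07
v -3.918 1.988 2.64
v -3.421 2.26 2.512
v -3.427 2.777 2.778
v -4.241 2.597 3.503
v -4.232 1.762 3.073
v -4.244 1.669 3.646
v -4.249 2.185 3.912
v -4.231 2.336 2.984
v -3.576 1.37 -3.984
v -3.326 1.26 -3.158
v -4.421 2.982 -3.511
v -4.17 2.871 -2.685
v -2.19 2.189 -4.295
v -1.939 2.078 -3.469
v -3.034 3.8 -3.822
v -2.784 3.69 -2.996
v 3.101 -3.499 1.823
v 3.436 -3.428 2.34
v 2.454 -2.689 2.874
v 2.119 -2.761 2.357
v 3.519 -3.086 2.021
v 2.537 -2.348 2.555
v 3.358 -2.987 1.586
v 2.375 -2.248 2.12
v 3.046 -3.187 1.29
v 2.063 -2.449 1.824
v 2.766 -3.571 1.306
v 1.784 -2.832 1.84
v 2.683 -3.912 1.625
v 1.701 -3.174 2.159
v 2.845 -4.012 2.06
v 1.862 -3.273 2.594
v 3.157 -3.811 2.356
v 2.174 -3.073 2.89
v 3.085 -4.009 -4.349
v 3.244 -4.769 -2.837
v 2.186 -3.022 -3.758
v 2.345 -3.783 -2.246
v 3.875 -3.417 -4.134
v 4.034 -4.178 -2.622
v 2.976 -2.431 -3.543
v 3.135 -3.191 -2.031
f 1 38 17
f 38 12 41
f 17 41 6
f 38 41 17
f 1 17 13
f 17 6 18
f 13 18 2
f 17 18 13
f 1 13 22
f 13 2 23
f 22 23 8
f 13 23 22
f 1 22 34
f 22 8 37
f 34 37 11
f 22 37 34
f 1 34 38
f 34 11 42
f 38 42 12
f 34 42 38
f 2 18 29
f 18 6 32
f 29 32 10
f 18 32 29
f 6 41 19
f 41 12 40
f 19 40 5
f 41 40 19
f 12 42 39
f 42 11 35
f 39 35 3
f 42 35 39
f 11 37 36
f 37 8 24
f 36 24 7
f 37 24 36
f 8 23 28
f 23 2 25
f 28 25 9
f 23 25 28
f 4 30 16
f 30 10 31
f 16 31 5
f 30 31 16
f 4 16 14
f 16 5 15
f 14 15 3
f 16 15 14
f 4 14 21
f 14 3 20
f 21 20 7
f 14 20 21
f 4 21 26
f 21 7 27
f 26 27 9
f 21 27 26
f 4 26 30
f 26 9 33
f 30 33 10
f 26 33 30
f 5 31 19
f 31 10 32
f 19 32 6
f 31 32 19
f 3 15 39
f 15 5 40
f 39 40 12
f 15 40 39
f 7 20 36
f 20 3 35
f 36 35 11
f 20 35 36
f 9 27 28
f 27 7 24
f 28 24 8
f 27 24 28
f 10 33 29
f 33 9 25
f 29 25 2
f 33 25 29
f 44 46 43
f 47 44 43
f 43 46 45
f 45 47 43
f 44 50 46
f 48 44 47
f 48 50 44
f 46 50 45
f 49 47 45
f 45 50 49
f 49 48 47
f 50 48 49
f 52 51 55
f 52 55 53
f 53 55 56
f 53 56 54
f 55 51 57
f 55 57 56
f 56 57 58
f 56 58 54
f 57 51 59
f 57 59 58
f 58 59 60
f 58 60 54
f 59 51 61
f 59 61 60
f 60 61 62
f 60 62 54
f 61 51 63
f 61 63 62
f 62 63 64
f 62 64 54
f 63 51 65
f 63 65 64
f 64 65 66
f 64 66 54
f 65 51 67
f 65 67 66
f 66 67 68
f 66 68 54
f 67 51 52
f 67 52 68
f 68 52 53
f 68 53 54
f 70 72 69
f 73 70 69
f 69 72 71
f 71 73 69
f 70 76 72
f 74 70 73
f 74 76 70
f 72 76 71
f 75 73 71
f 71 76 75
f 75 74 73
f 76 74 75



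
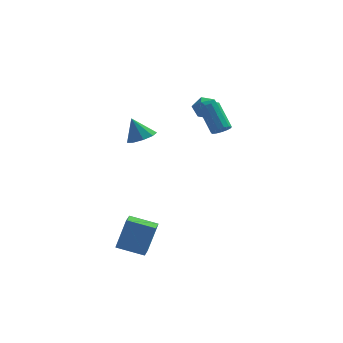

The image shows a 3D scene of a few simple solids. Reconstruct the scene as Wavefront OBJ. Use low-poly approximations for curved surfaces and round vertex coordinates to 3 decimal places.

v -0.33 4.586 2.712
v 0.469 4.605 3.064
v -0.289 3.175 2.696
v 0.51 3.194 3.048
v -0.182 3.439 3.521
v -0.207 4.311 3.531
v 0.387 3.469 2.229
v 0.362 4.341 2.239
v 0.912 3.915 2.765
v 0.56 3.896 3.564
v -0.38 3.884 2.196
v -0.732 3.865 2.995
v -4.468 -4.083 -4.14
v -3.883 -3.909 -2.12
v -4.369 -3.265 -4.239
v -3.784 -3.091 -2.219
v -2.876 -4.329 -4.581
v -2.291 -4.155 -2.561
v -2.777 -3.511 -4.68
v -2.192 -3.337 -2.66
v -3.569 3.565 0.578
v -2.705 3.646 0.94
v -4.171 3.815 1.962
v -2.916 4.221 0.744
v -3.432 4.489 0.471
v -4.013 4.325 0.248
v -4.385 3.806 0.179
v -4.376 3.174 0.297
v -3.988 2.725 0.546
v -3.405 2.67 0.811
v -2.898 3.033 0.966
v 1.067 0.278 2.844
v 1.48 0.063 3.237
v 0.747 1.126 4.59
v 0.333 1.342 4.196
v 1.62 0.343 3.093
v 0.886 1.406 4.446
v 1.584 0.601 2.87
v 0.85 1.664 4.223
v 1.383 0.758 2.639
v 0.65 1.821 3.991
v 1.083 0.762 2.472
v 0.349 1.825 3.825
v 0.777 0.613 2.424
v 0.043 1.676 3.776
v 0.563 0.357 2.509
v -0.17 1.42 3.861
v 0.509 0.077 2.7
v -0.224 1.14 4.052
v 0.632 -0.14 2.937
v -0.101 0.923 4.289
v 0.893 -0.223 3.144
v 0.16 0.84 4.497
v 1.209 -0.148 3.256
v 0.476 0.915 4.609
f 1 12 6
f 1 6 2
f 1 2 8
f 1 8 11
f 1 11 12
f 2 6 10
f 6 12 5
f 12 11 3
f 11 8 7
f 8 2 9
f 4 10 5
f 4 5 3
f 4 3 7
f 4 7 9
f 4 9 10
f 5 10 6
f 3 5 12
f 7 3 11
f 9 7 8
f 10 9 2
f 14 16 13
f 17 14 13
f 13 16 15
f 15 17 13
f 14 20 16
f 18 14 17
f 18 20 14
f 16 20 15
f 19 17 15
f 15 20 19
f 19 18 17
f 20 18 19
f 22 21 24
f 22 24 23
f 24 21 25
f 24 25 23
f 25 21 26
f 25 26 23
f 26 21 27
f 26 27 23
f 27 21 28
f 27 28 23
f 28 21 29
f 28 29 23
f 29 21 30
f 29 30 23
f 30 21 31
f 30 31 23
f 31 21 22
f 31 22 23
f 33 32 36
f 33 36 34
f 34 36 37
f 34 37 35
f 36 32 38
f 36 38 37
f 37 38 39
f 37 39 35
f 38 32 40
f 38 40 39
f 39 40 41
f 39 41 35
f 40 32 42
f 40 42 41
f 41 42 43
f 41 43 35
f 42 32 44
f 42 44 43
f 43 44 45
f 43 45 35
f 44 32 46
f 44 46 45
f 45 46 47
f 45 47 35
f 46 32 48
f 46 48 47
f 47 48 49
f 47 49 35
f 48 32 50
f 48 50 49
f 49 50 51
f 49 51 35
f 50 32 52
f 50 52 51
f 51 52 53
f 51 53 35
f 52 32 54
f 52 54 53
f 53 54 55
f 53 55 35
f 54 32 33
f 54 33 55
f 55 33 34
f 55 34 35



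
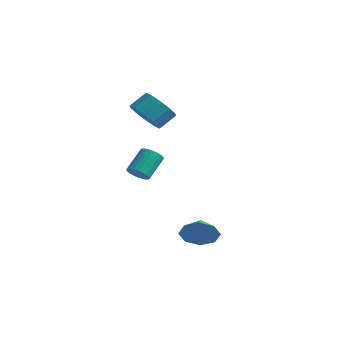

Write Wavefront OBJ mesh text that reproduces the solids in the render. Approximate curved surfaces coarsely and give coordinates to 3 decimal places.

v -2.906 3.094 2.21
v -2.374 3.623 1.433
v -2.102 4.494 2.213
v -2.634 3.966 2.99
v -3.009 3.829 1.425
v -2.737 4.7 2.204
v -3.605 3.754 1.717
v -3.332 4.625 2.496
v -3.933 3.427 2.197
v -3.661 4.299 2.976
v -3.87 2.974 2.682
v -3.598 3.845 3.462
v -3.438 2.566 2.987
v -3.166 3.437 3.767
v -2.803 2.36 2.996
v -2.531 3.231 3.775
v -2.208 2.435 2.704
v -1.935 3.306 3.483
v -1.879 2.761 2.224
v -1.607 3.633 3.003
v -1.942 3.215 1.738
v -1.67 4.086 2.518
v 3.594 0.888 -3.402
v 4.314 1.16 -2.748
v 2.866 1.652 -2.918
v 4.327 1.583 -3.395
v 3.91 1.598 -4.046
v 3.308 1.198 -4.32
v 2.873 0.616 -4.056
v 2.86 0.194 -3.408
v 3.277 0.178 -2.757
v 3.879 0.578 -2.484
v -3.034 2.745 -1.703
v -2.63 2.412 -1.285
v -2.823 3.542 -0.198
v -3.226 3.875 -0.617
v -2.458 2.563 -1.412
v -2.651 3.693 -0.325
v -2.375 2.742 -1.583
v -2.567 3.872 -0.496
v -2.391 2.921 -1.773
v -2.584 4.051 -0.686
v -2.505 3.074 -1.952
v -2.698 4.204 -0.865
v -2.7 3.176 -2.093
v -2.893 4.306 -1.006
v -2.945 3.213 -2.175
v -3.138 4.343 -1.088
v -3.204 3.178 -2.185
v -3.397 4.309 -1.098
v -3.437 3.078 -2.122
v -3.63 4.208 -1.035
v -3.609 2.927 -1.995
v -3.802 4.057 -0.908
v -3.693 2.748 -1.824
v -3.885 3.878 -0.737
v -3.676 2.569 -1.634
v -3.869 3.699 -0.547
v -3.562 2.416 -1.455
v -3.755 3.546 -0.368
v -3.367 2.314 -1.314
v -3.56 3.444 -0.227
v -3.122 2.277 -1.232
v -3.315 3.407 -0.145
v -2.863 2.311 -1.222
v -3.056 3.442 -0.135
f 2 1 5
f 2 5 3
f 3 5 6
f 3 6 4
f 5 1 7
f 5 7 6
f 6 7 8
f 6 8 4
f 7 1 9
f 7 9 8
f 8 9 10
f 8 10 4
f 9 1 11
f 9 11 10
f 10 11 12
f 10 12 4
f 11 1 13
f 11 13 12
f 12 13 14
f 12 14 4
f 13 1 15
f 13 15 14
f 14 15 16
f 14 16 4
f 15 1 17
f 15 17 16
f 16 17 18
f 16 18 4
f 17 1 19
f 17 19 18
f 18 19 20
f 18 20 4
f 19 1 21
f 19 21 20
f 20 21 22
f 20 22 4
f 21 1 2
f 21 2 22
f 22 2 3
f 22 3 4
f 24 23 26
f 24 26 25
f 26 23 27
f 26 27 25
f 27 23 28
f 27 28 25
f 28 23 29
f 28 29 25
f 29 23 30
f 29 30 25
f 30 23 31
f 30 31 25
f 31 23 32
f 31 32 25
f 32 23 24
f 32 24 25
f 34 33 37
f 34 37 35
f 35 37 38
f 35 38 36
f 37 33 39
f 37 39 38
f 38 39 40
f 38 40 36
f 39 33 41
f 39 41 40
f 40 41 42
f 40 42 36
f 41 33 43
f 41 43 42
f 42 43 44
f 42 44 36
f 43 33 45
f 43 45 44
f 44 45 46
f 44 46 36
f 45 33 47
f 45 47 46
f 46 47 48
f 46 48 36
f 47 33 49
f 47 49 48
f 48 49 50
f 48 50 36
f 49 33 51
f 49 51 50
f 50 51 52
f 50 52 36
f 51 33 53
f 51 53 52
f 52 53 54
f 52 54 36
f 53 33 55
f 53 55 54
f 54 55 56
f 54 56 36
f 55 33 57
f 55 57 56
f 56 57 58
f 56 58 36
f 57 33 59
f 57 59 58
f 58 59 60
f 58 60 36
f 59 33 61
f 59 61 60
f 60 61 62
f 60 62 36
f 61 33 63
f 61 63 62
f 62 63 64
f 62 64 36
f 63 33 65
f 63 65 64
f 64 65 66
f 64 66 36
f 65 33 34
f 65 34 66
f 66 34 35
f 66 35 36



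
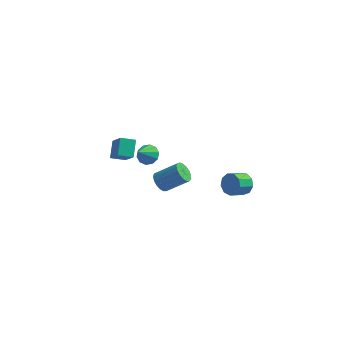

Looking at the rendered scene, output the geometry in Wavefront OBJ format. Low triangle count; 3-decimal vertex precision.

v -0.806 -2.178 0.505
v -0.435 -2.167 0.02
v 0.696 -1.91 0.891
v 0.326 -1.922 1.375
v -0.521 -1.889 0.049
v 0.61 -1.633 0.92
v -0.671 -1.678 0.183
v 0.46 -1.421 1.053
v -0.853 -1.581 0.39
v 0.278 -1.325 1.261
v -1.023 -1.621 0.624
v 0.108 -1.365 1.494
v -1.144 -1.789 0.83
v -0.013 -1.532 1.7
v -1.187 -2.046 0.962
v -0.056 -1.789 1.832
v -1.143 -2.333 0.989
v -0.012 -2.077 1.859
v -1.021 -2.585 0.905
v 0.11 -2.329 1.775
v -0.85 -2.743 0.729
v 0.281 -2.487 1.6
v -0.669 -2.773 0.502
v 0.462 -2.516 1.373
v -0.519 -2.666 0.276
v 0.612 -2.409 1.146
v -0.435 -2.447 0.102
v 0.696 -2.191 0.972
v -3.796 -1.077 0.746
v -3.913 -0.265 1.416
v -3.073 -0.774 0.505
v -3.19 0.038 1.175
v -3.13 -1.838 1.785
v -3.247 -1.026 2.455
v -2.407 -1.535 1.544
v -2.524 -0.723 2.214
v 2.163 3.174 -3.611
v 2.621 3.178 -3.081
v 2.094 2.451 -2.62
v 1.637 2.446 -3.149
v 2.267 3.489 -2.995
v 1.741 2.762 -2.533
v 1.865 3.653 -3.196
v 1.338 2.925 -2.735
v 1.602 3.592 -3.592
v 1.075 2.864 -3.13
v 1.602 3.336 -3.996
v 1.075 2.608 -3.535
v 1.864 3.004 -4.22
v 1.338 2.276 -3.759
v 2.267 2.751 -4.159
v 1.74 2.023 -3.698
v 2.621 2.697 -3.841
v 2.094 1.969 -3.38
v 2.761 2.865 -3.416
v 2.234 2.138 -2.954
v -1.143 -3.196 3.468
v -0.779 -3.586 3.194
v -1.397 -4.024 4.312
v -0.578 -3.396 3.441
v -0.593 -3.129 3.698
v -0.818 -2.888 3.867
v -1.168 -2.764 3.883
v -1.508 -2.805 3.741
v -1.708 -2.996 3.494
v -1.693 -3.263 3.237
v -1.468 -3.504 3.068
v -1.119 -3.628 3.052
f 2 1 5
f 2 5 3
f 3 5 6
f 3 6 4
f 5 1 7
f 5 7 6
f 6 7 8
f 6 8 4
f 7 1 9
f 7 9 8
f 8 9 10
f 8 10 4
f 9 1 11
f 9 11 10
f 10 11 12
f 10 12 4
f 11 1 13
f 11 13 12
f 12 13 14
f 12 14 4
f 13 1 15
f 13 15 14
f 14 15 16
f 14 16 4
f 15 1 17
f 15 17 16
f 16 17 18
f 16 18 4
f 17 1 19
f 17 19 18
f 18 19 20
f 18 20 4
f 19 1 21
f 19 21 20
f 20 21 22
f 20 22 4
f 21 1 23
f 21 23 22
f 22 23 24
f 22 24 4
f 23 1 25
f 23 25 24
f 24 25 26
f 24 26 4
f 25 1 27
f 25 27 26
f 26 27 28
f 26 28 4
f 27 1 2
f 27 2 28
f 28 2 3
f 28 3 4
f 30 32 29
f 33 30 29
f 29 32 31
f 31 33 29
f 30 36 32
f 34 30 33
f 34 36 30
f 32 36 31
f 35 33 31
f 31 36 35
f 35 34 33
f 36 34 35
f 38 37 41
f 38 41 39
f 39 41 42
f 39 42 40
f 41 37 43
f 41 43 42
f 42 43 44
f 42 44 40
f 43 37 45
f 43 45 44
f 44 45 46
f 44 46 40
f 45 37 47
f 45 47 46
f 46 47 48
f 46 48 40
f 47 37 49
f 47 49 48
f 48 49 50
f 48 50 40
f 49 37 51
f 49 51 50
f 50 51 52
f 50 52 40
f 51 37 53
f 51 53 52
f 52 53 54
f 52 54 40
f 53 37 55
f 53 55 54
f 54 55 56
f 54 56 40
f 55 37 38
f 55 38 56
f 56 38 39
f 56 39 40
f 58 57 60
f 58 60 59
f 60 57 61
f 60 61 59
f 61 57 62
f 61 62 59
f 62 57 63
f 62 63 59
f 63 57 64
f 63 64 59
f 64 57 65
f 64 65 59
f 65 57 66
f 65 66 59
f 66 57 67
f 66 67 59
f 67 57 68
f 67 68 59
f 68 57 58
f 68 58 59



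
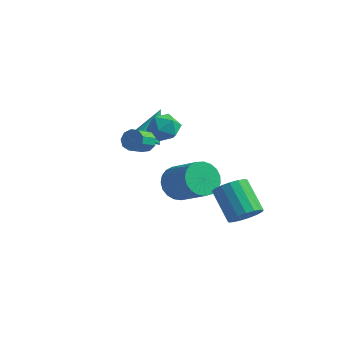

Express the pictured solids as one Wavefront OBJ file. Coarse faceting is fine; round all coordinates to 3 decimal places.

v 0.109 -2.601 2.28
v 0.284 -2.315 2.814
v 0.265 -3.273 3.333
v 0.091 -3.559 2.8
v -0.146 -2.323 2.784
v -0.165 -3.28 3.304
v -0.456 -2.46 2.519
v -0.475 -3.418 3.039
v -0.502 -2.664 2.142
v -0.521 -3.622 2.662
v -0.261 -2.838 1.829
v -0.28 -3.796 2.349
v 0.153 -2.902 1.728
v 0.134 -3.859 2.248
v 0.547 -2.824 1.885
v 0.528 -3.782 2.405
v 0.736 -2.642 2.227
v 0.717 -3.6 2.747
v 0.632 -2.441 2.593
v 0.613 -3.399 3.113
v 3.653 0.645 -3.146
v 4.039 0.075 -2.522
v 2.694 0.664 -1.15
v 2.307 1.235 -1.774
v 4.261 0.457 -2.469
v 2.916 1.046 -1.096
v 4.344 0.882 -2.571
v 2.998 1.472 -1.198
v 4.268 1.253 -2.804
v 2.922 1.843 -1.432
v 4.051 1.485 -3.116
v 2.706 2.075 -1.744
v 3.743 1.525 -3.435
v 2.397 2.114 -2.063
v 3.414 1.362 -3.688
v 2.069 1.952 -2.316
v 3.14 1.036 -3.816
v 1.795 1.625 -2.444
v 2.983 0.62 -3.791
v 1.638 1.21 -2.419
v 2.98 0.21 -3.618
v 1.635 0.799 -2.246
v 3.131 -0.1 -3.337
v 1.786 0.489 -1.965
v 3.401 -0.24 -3.012
v 2.056 0.349 -1.64
v 3.729 -0.177 -2.718
v 2.384 0.413 -1.346
v -2.873 1.354 -0.28
v -2.068 1.477 -0.378
v -2.887 2.706 1.3
v -2.28 1.788 -0.646
v -2.681 1.961 -0.797
v -3.142 1.942 -0.785
v -3.518 1.736 -0.613
v -3.689 1.409 -0.335
v -3.601 1.065 -0.039
v -3.282 0.812 0.179
v -2.833 0.732 0.252
v -2.396 0.849 0.156
v -2.111 1.127 -0.079
v -1.25 1.949 -3.147
v -0.747 2.744 -3.657
v 1.012 2.346 -2.543
v 0.51 1.551 -2.033
v -0.922 2.955 -3.306
v 0.838 2.557 -2.192
v -1.153 2.992 -2.928
v 0.607 2.594 -1.814
v -1.401 2.848 -2.588
v 0.359 2.451 -1.474
v -1.623 2.549 -2.344
v 0.137 2.152 -1.23
v -1.78 2.147 -2.239
v -0.021 1.749 -1.125
v -1.846 1.71 -2.291
v -0.086 1.312 -1.177
v -1.808 1.314 -2.491
v -0.049 0.917 -1.377
v -1.674 1.028 -2.805
v 0.085 0.631 -1.691
v -1.467 0.901 -3.177
v 0.292 0.504 -2.063
v -1.222 0.956 -3.545
v 0.537 0.558 -2.431
v -0.982 1.182 -3.844
v 0.778 0.784 -2.729
v -0.788 1.541 -4.022
v 0.971 1.143 -2.908
v -0.674 1.97 -4.049
v 1.085 1.572 -2.935
v -0.659 2.395 -3.92
v 1.1 1.998 -2.806
v -1.45 1.4 1.963
v -0.736 1.489 1.363
v -1.904 0.151 1.237
v -1.19 0.24 0.637
v -1.026 0.012 1.53
v -0.745 0.784 1.979
v -1.895 0.856 0.621
v -1.614 1.628 1.07
v -1.011 1.153 0.534
v -0.475 0.631 1.096
v -2.165 1.009 1.504
v -1.629 0.487 2.066
f 2 1 5
f 2 5 3
f 3 5 6
f 3 6 4
f 5 1 7
f 5 7 6
f 6 7 8
f 6 8 4
f 7 1 9
f 7 9 8
f 8 9 10
f 8 10 4
f 9 1 11
f 9 11 10
f 10 11 12
f 10 12 4
f 11 1 13
f 11 13 12
f 12 13 14
f 12 14 4
f 13 1 15
f 13 15 14
f 14 15 16
f 14 16 4
f 15 1 17
f 15 17 16
f 16 17 18
f 16 18 4
f 17 1 19
f 17 19 18
f 18 19 20
f 18 20 4
f 19 1 2
f 19 2 20
f 20 2 3
f 20 3 4
f 22 21 25
f 22 25 23
f 23 25 26
f 23 26 24
f 25 21 27
f 25 27 26
f 26 27 28
f 26 28 24
f 27 21 29
f 27 29 28
f 28 29 30
f 28 30 24
f 29 21 31
f 29 31 30
f 30 31 32
f 30 32 24
f 31 21 33
f 31 33 32
f 32 33 34
f 32 34 24
f 33 21 35
f 33 35 34
f 34 35 36
f 34 36 24
f 35 21 37
f 35 37 36
f 36 37 38
f 36 38 24
f 37 21 39
f 37 39 38
f 38 39 40
f 38 40 24
f 39 21 41
f 39 41 40
f 40 41 42
f 40 42 24
f 41 21 43
f 41 43 42
f 42 43 44
f 42 44 24
f 43 21 45
f 43 45 44
f 44 45 46
f 44 46 24
f 45 21 47
f 45 47 46
f 46 47 48
f 46 48 24
f 47 21 22
f 47 22 48
f 48 22 23
f 48 23 24
f 50 49 52
f 50 52 51
f 52 49 53
f 52 53 51
f 53 49 54
f 53 54 51
f 54 49 55
f 54 55 51
f 55 49 56
f 55 56 51
f 56 49 57
f 56 57 51
f 57 49 58
f 57 58 51
f 58 49 59
f 58 59 51
f 59 49 60
f 59 60 51
f 60 49 61
f 60 61 51
f 61 49 50
f 61 50 51
f 63 62 66
f 63 66 64
f 64 66 67
f 64 67 65
f 66 62 68
f 66 68 67
f 67 68 69
f 67 69 65
f 68 62 70
f 68 70 69
f 69 70 71
f 69 71 65
f 70 62 72
f 70 72 71
f 71 72 73
f 71 73 65
f 72 62 74
f 72 74 73
f 73 74 75
f 73 75 65
f 74 62 76
f 74 76 75
f 75 76 77
f 75 77 65
f 76 62 78
f 76 78 77
f 77 78 79
f 77 79 65
f 78 62 80
f 78 80 79
f 79 80 81
f 79 81 65
f 80 62 82
f 80 82 81
f 81 82 83
f 81 83 65
f 82 62 84
f 82 84 83
f 83 84 85
f 83 85 65
f 84 62 86
f 84 86 85
f 85 86 87
f 85 87 65
f 86 62 88
f 86 88 87
f 87 88 89
f 87 89 65
f 88 62 90
f 88 90 89
f 89 90 91
f 89 91 65
f 90 62 92
f 90 92 91
f 91 92 93
f 91 93 65
f 92 62 63
f 92 63 93
f 93 63 64
f 93 64 65
f 94 105 99
f 94 99 95
f 94 95 101
f 94 101 104
f 94 104 105
f 95 99 103
f 99 105 98
f 105 104 96
f 104 101 100
f 101 95 102
f 97 103 98
f 97 98 96
f 97 96 100
f 97 100 102
f 97 102 103
f 98 103 99
f 96 98 105
f 100 96 104
f 102 100 101
f 103 102 95



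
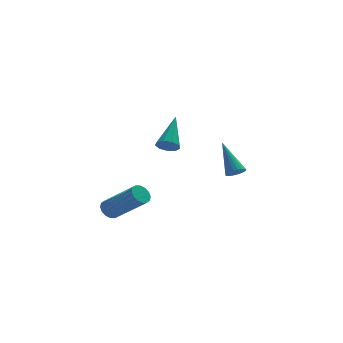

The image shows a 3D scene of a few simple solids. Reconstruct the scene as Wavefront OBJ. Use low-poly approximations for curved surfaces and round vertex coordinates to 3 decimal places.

v -3.555 -2.583 -2.849
v -3.157 -2.213 -2.928
v -1.886 -3.286 -1.55
v -2.285 -3.657 -1.471
v -3.309 -2.112 -2.71
v -2.038 -3.185 -1.331
v -3.527 -2.138 -2.528
v -2.256 -3.211 -1.15
v -3.753 -2.283 -2.433
v -2.482 -3.356 -1.055
v -3.925 -2.508 -2.449
v -2.655 -3.581 -1.071
v -3.999 -2.754 -2.573
v -2.729 -3.827 -1.194
v -3.954 -2.954 -2.77
v -2.683 -4.027 -1.392
v -3.802 -3.055 -2.989
v -2.531 -4.128 -1.61
v -3.584 -3.029 -3.17
v -2.313 -4.102 -1.792
v -3.358 -2.884 -3.265
v -2.087 -3.957 -1.887
v -3.185 -2.659 -3.249
v -1.915 -3.732 -1.871
v -3.111 -2.413 -3.126
v -1.841 -3.486 -1.747
v 3.214 2.184 -3.239
v 3.728 2.308 -3.21
v 2.806 3.536 -1.781
v 3.655 2.45 -3.362
v 3.506 2.546 -3.493
v 3.306 2.579 -3.58
v 3.09 2.544 -3.608
v 2.896 2.447 -3.572
v 2.756 2.304 -3.478
v 2.696 2.14 -3.343
v 2.725 1.984 -3.191
v 2.839 1.863 -3.046
v 3.017 1.797 -2.935
v 3.23 1.798 -2.876
v 3.44 1.865 -2.881
v 3.61 1.988 -2.947
v 3.712 2.145 -3.063
v -0.346 0.783 -0.578
v 0.221 0.669 -0.737
v 0.306 2.297 0.658
v 0.057 0.947 -0.991
v -0.295 1.148 -1.052
v -0.672 1.178 -0.89
v -0.895 1.024 -0.583
v -0.862 0.756 -0.273
v -0.587 0.502 -0.106
v -0.199 0.379 -0.16
v 0.12 0.445 -0.409
f 2 1 5
f 2 5 3
f 3 5 6
f 3 6 4
f 5 1 7
f 5 7 6
f 6 7 8
f 6 8 4
f 7 1 9
f 7 9 8
f 8 9 10
f 8 10 4
f 9 1 11
f 9 11 10
f 10 11 12
f 10 12 4
f 11 1 13
f 11 13 12
f 12 13 14
f 12 14 4
f 13 1 15
f 13 15 14
f 14 15 16
f 14 16 4
f 15 1 17
f 15 17 16
f 16 17 18
f 16 18 4
f 17 1 19
f 17 19 18
f 18 19 20
f 18 20 4
f 19 1 21
f 19 21 20
f 20 21 22
f 20 22 4
f 21 1 23
f 21 23 22
f 22 23 24
f 22 24 4
f 23 1 25
f 23 25 24
f 24 25 26
f 24 26 4
f 25 1 2
f 25 2 26
f 26 2 3
f 26 3 4
f 28 27 30
f 28 30 29
f 30 27 31
f 30 31 29
f 31 27 32
f 31 32 29
f 32 27 33
f 32 33 29
f 33 27 34
f 33 34 29
f 34 27 35
f 34 35 29
f 35 27 36
f 35 36 29
f 36 27 37
f 36 37 29
f 37 27 38
f 37 38 29
f 38 27 39
f 38 39 29
f 39 27 40
f 39 40 29
f 40 27 41
f 40 41 29
f 41 27 42
f 41 42 29
f 42 27 43
f 42 43 29
f 43 27 28
f 43 28 29
f 45 44 47
f 45 47 46
f 47 44 48
f 47 48 46
f 48 44 49
f 48 49 46
f 49 44 50
f 49 50 46
f 50 44 51
f 50 51 46
f 51 44 52
f 51 52 46
f 52 44 53
f 52 53 46
f 53 44 54
f 53 54 46
f 54 44 45
f 54 45 46



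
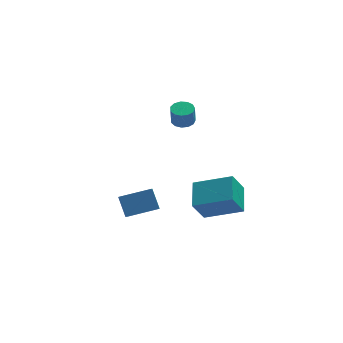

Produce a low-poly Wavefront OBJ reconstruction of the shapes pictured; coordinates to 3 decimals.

v 1.395 2.355 -1.461
v 1.723 2.863 -1.325
v 1.653 2.633 -0.302
v 1.325 2.125 -0.439
v 1.387 2.96 -1.326
v 1.317 2.73 -0.303
v 1.054 2.864 -1.37
v 0.984 2.635 -0.348
v 0.829 2.607 -1.443
v 0.759 2.378 -0.421
v 0.784 2.27 -1.522
v 0.714 2.04 -0.5
v 0.932 1.96 -1.581
v 0.863 1.73 -0.559
v 1.228 1.775 -1.603
v 1.159 1.545 -0.581
v 1.577 1.774 -1.579
v 1.507 1.544 -0.557
v 1.867 1.958 -1.518
v 1.798 1.728 -0.496
v 2.008 2.268 -1.439
v 1.939 2.038 -0.417
v 1.954 2.605 -1.367
v 1.885 2.375 -0.345
v 2.631 -5.171 -2.265
v 2.87 -3.757 -1.626
v 0.832 -4.539 -2.99
v 1.071 -3.125 -2.351
v 3.269 -4.735 -3.469
v 3.508 -3.321 -2.83
v 1.47 -4.103 -4.194
v 1.709 -2.689 -3.555
v -2.119 -2.723 -4.77
v -2.145 -3.428 -4.26
v -2.377 -2.018 -3.809
v -2.403 -2.722 -3.299
v -0.517 -2.558 -4.461
v -0.543 -3.262 -3.951
v -0.775 -1.852 -3.5
v -0.801 -2.557 -2.99
f 2 1 5
f 2 5 3
f 3 5 6
f 3 6 4
f 5 1 7
f 5 7 6
f 6 7 8
f 6 8 4
f 7 1 9
f 7 9 8
f 8 9 10
f 8 10 4
f 9 1 11
f 9 11 10
f 10 11 12
f 10 12 4
f 11 1 13
f 11 13 12
f 12 13 14
f 12 14 4
f 13 1 15
f 13 15 14
f 14 15 16
f 14 16 4
f 15 1 17
f 15 17 16
f 16 17 18
f 16 18 4
f 17 1 19
f 17 19 18
f 18 19 20
f 18 20 4
f 19 1 21
f 19 21 20
f 20 21 22
f 20 22 4
f 21 1 23
f 21 23 22
f 22 23 24
f 22 24 4
f 23 1 2
f 23 2 24
f 24 2 3
f 24 3 4
f 26 28 25
f 29 26 25
f 25 28 27
f 27 29 25
f 26 32 28
f 30 26 29
f 30 32 26
f 28 32 27
f 31 29 27
f 27 32 31
f 31 30 29
f 32 30 31
f 34 36 33
f 37 34 33
f 33 36 35
f 35 37 33
f 34 40 36
f 38 34 37
f 38 40 34
f 36 40 35
f 39 37 35
f 35 40 39
f 39 38 37
f 40 38 39



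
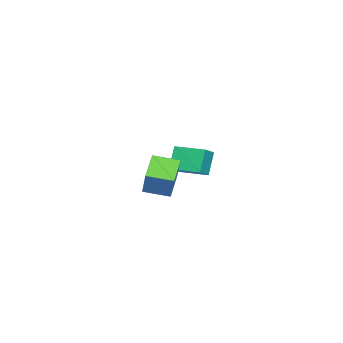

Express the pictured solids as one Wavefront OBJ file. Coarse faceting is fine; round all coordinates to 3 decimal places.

v -4.444 -3.439 -0.739
v -3.531 -3.604 -0.185
v -4.196 -1.739 -0.638
v -3.284 -1.905 -0.085
v -3.676 -3.475 -2.015
v -2.764 -3.641 -1.462
v -3.429 -1.776 -1.915
v -2.516 -1.941 -1.361
v 2.903 -3.09 -0.382
v 1.57 -3.207 0.36
v 2.647 -1.779 -0.635
v 1.314 -1.895 0.107
v 3.666 -2.665 1.053
v 2.333 -2.781 1.795
v 3.41 -1.353 0.8
v 2.077 -1.47 1.542
f 2 4 1
f 5 2 1
f 1 4 3
f 3 5 1
f 2 8 4
f 6 2 5
f 6 8 2
f 4 8 3
f 7 5 3
f 3 8 7
f 7 6 5
f 8 6 7
f 10 12 9
f 13 10 9
f 9 12 11
f 11 13 9
f 10 16 12
f 14 10 13
f 14 16 10
f 12 16 11
f 15 13 11
f 11 16 15
f 15 14 13
f 16 14 15

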